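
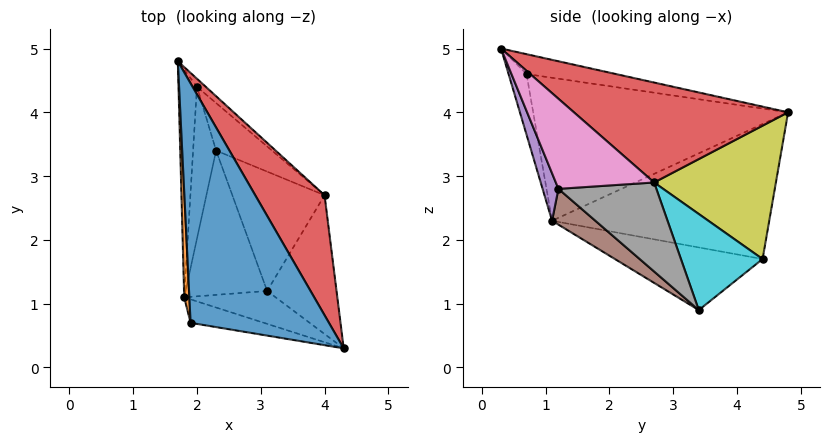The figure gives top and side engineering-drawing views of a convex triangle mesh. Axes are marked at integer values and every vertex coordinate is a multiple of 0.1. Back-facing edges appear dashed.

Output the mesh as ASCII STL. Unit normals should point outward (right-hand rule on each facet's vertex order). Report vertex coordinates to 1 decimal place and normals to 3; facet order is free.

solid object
 facet normal -0.141 0.137 0.981
  outer loop
   vertex 1.9 0.7 4.6
   vertex 4.3 0.3 5.0
   vertex 1.7 4.8 4.0
  endloop
 endfacet
 facet normal -0.998 -0.043 0.036
  outer loop
   vertex 1.9 0.7 4.6
   vertex 1.7 4.8 4.0
   vertex 1.8 1.1 2.3
  endloop
 endfacet
 facet normal -0.136 -0.977 -0.164
  outer loop
   vertex 1.9 0.7 4.6
   vertex 1.8 1.1 2.3
   vertex 4.3 0.3 5.0
  endloop
 endfacet
 facet normal 0.704 0.515 0.488
  outer loop
   vertex 4.0 2.7 2.9
   vertex 1.7 4.8 4.0
   vertex 4.3 0.3 5.0
  endloop
 endfacet
 facet normal 0.249 -0.841 -0.480
  outer loop
   vertex 3.1 1.2 2.8
   vertex 4.3 0.3 5.0
   vertex 1.8 1.1 2.3
  endloop
 endfacet
 facet normal 0.338 -0.542 -0.770
  outer loop
   vertex 3.1 1.2 2.8
   vertex 1.8 1.1 2.3
   vertex 2.3 3.4 0.9
  endloop
 endfacet
 facet normal 0.727 -0.399 -0.559
  outer loop
   vertex 3.1 1.2 2.8
   vertex 4.0 2.7 2.9
   vertex 4.3 0.3 5.0
  endloop
 endfacet
 facet normal 0.652 -0.346 -0.675
  outer loop
   vertex 3.1 1.2 2.8
   vertex 2.3 3.4 0.9
   vertex 4.0 2.7 2.9
  endloop
 endfacet
 facet normal 0.662 0.748 -0.044
  outer loop
   vertex 2.0 4.4 1.7
   vertex 1.7 4.8 4.0
   vertex 4.0 2.7 2.9
  endloop
 endfacet
 facet normal 0.721 0.552 -0.420
  outer loop
   vertex 2.0 4.4 1.7
   vertex 4.0 2.7 2.9
   vertex 2.3 3.4 0.9
  endloop
 endfacet
 facet normal -0.990 0.035 -0.135
  outer loop
   vertex 2.0 4.4 1.7
   vertex 1.8 1.1 2.3
   vertex 1.7 4.8 4.0
  endloop
 endfacet
 facet normal -0.939 -0.006 -0.345
  outer loop
   vertex 2.0 4.4 1.7
   vertex 2.3 3.4 0.9
   vertex 1.8 1.1 2.3
  endloop
 endfacet
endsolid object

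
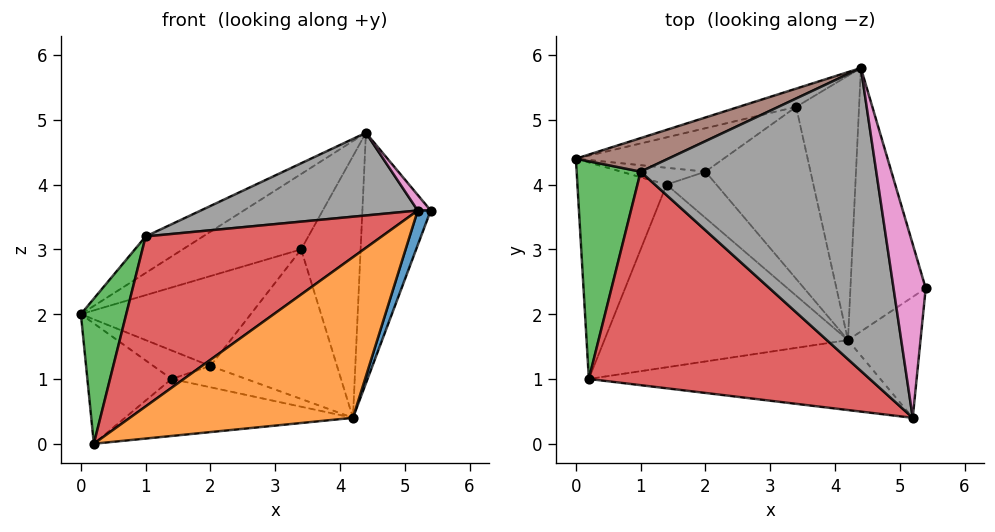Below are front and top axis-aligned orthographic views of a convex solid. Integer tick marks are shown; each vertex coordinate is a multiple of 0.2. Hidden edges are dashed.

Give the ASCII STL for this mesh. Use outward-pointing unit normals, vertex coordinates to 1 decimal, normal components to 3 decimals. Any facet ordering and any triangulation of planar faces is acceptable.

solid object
 facet normal 0.940 -0.094 -0.329
  outer loop
   vertex 4.2 1.6 0.4
   vertex 5.4 2.4 3.6
   vertex 5.2 0.4 3.6
  endloop
 endfacet
 facet normal 0.175 -0.903 -0.393
  outer loop
   vertex 4.2 1.6 0.4
   vertex 5.2 0.4 3.6
   vertex 0.2 1.0 0.0
  endloop
 endfacet
 facet normal -0.743 -0.371 0.557
  outer loop
   vertex 1.0 4.2 3.2
   vertex 0.0 4.4 2.0
   vertex 0.2 1.0 0.0
  endloop
 endfacet
 facet normal -0.538 -0.525 0.660
  outer loop
   vertex 1.0 4.2 3.2
   vertex 0.2 1.0 0.0
   vertex 5.2 0.4 3.6
  endloop
 endfacet
 facet normal 0.827 0.387 -0.407
  outer loop
   vertex 4.4 5.8 4.8
   vertex 5.4 2.4 3.6
   vertex 4.2 1.6 0.4
  endloop
 endfacet
 facet normal -0.554 0.613 0.564
  outer loop
   vertex 4.4 5.8 4.8
   vertex 0.0 4.4 2.0
   vertex 1.0 4.2 3.2
  endloop
 endfacet
 facet normal 0.666 -0.067 0.743
  outer loop
   vertex 4.4 5.8 4.8
   vertex 5.2 0.4 3.6
   vertex 5.4 2.4 3.6
  endloop
 endfacet
 facet normal -0.313 -0.250 0.916
  outer loop
   vertex 4.4 5.8 4.8
   vertex 1.0 4.2 3.2
   vertex 5.2 0.4 3.6
  endloop
 endfacet
 facet normal -0.437 0.437 -0.786
  outer loop
   vertex 1.4 4.0 1.0
   vertex 0.2 1.0 0.0
   vertex 0.0 4.4 2.0
  endloop
 endfacet
 facet normal 0.051 0.298 -0.953
  outer loop
   vertex 1.4 4.0 1.0
   vertex 4.2 1.6 0.4
   vertex 0.2 1.0 0.0
  endloop
 endfacet
 facet normal 0.651 0.534 -0.540
  outer loop
   vertex 3.4 5.2 3.0
   vertex 4.4 5.8 4.8
   vertex 4.2 1.6 0.4
  endloop
 endfacet
 facet normal -0.157 0.960 -0.232
  outer loop
   vertex 3.4 5.2 3.0
   vertex 0.0 4.4 2.0
   vertex 4.4 5.8 4.8
  endloop
 endfacet
 facet normal 0.161 0.412 -0.897
  outer loop
   vertex 2.0 4.2 1.2
   vertex 4.2 1.6 0.4
   vertex 1.4 4.0 1.0
  endloop
 endfacet
 facet normal 0.448 0.587 -0.674
  outer loop
   vertex 2.0 4.2 1.2
   vertex 3.4 5.2 3.0
   vertex 4.2 1.6 0.4
  endloop
 endfacet
 facet normal -0.117 0.855 -0.505
  outer loop
   vertex 2.0 4.2 1.2
   vertex 1.4 4.0 1.0
   vertex 0.0 4.4 2.0
  endloop
 endfacet
 facet normal -0.084 0.897 -0.433
  outer loop
   vertex 2.0 4.2 1.2
   vertex 0.0 4.4 2.0
   vertex 3.4 5.2 3.0
  endloop
 endfacet
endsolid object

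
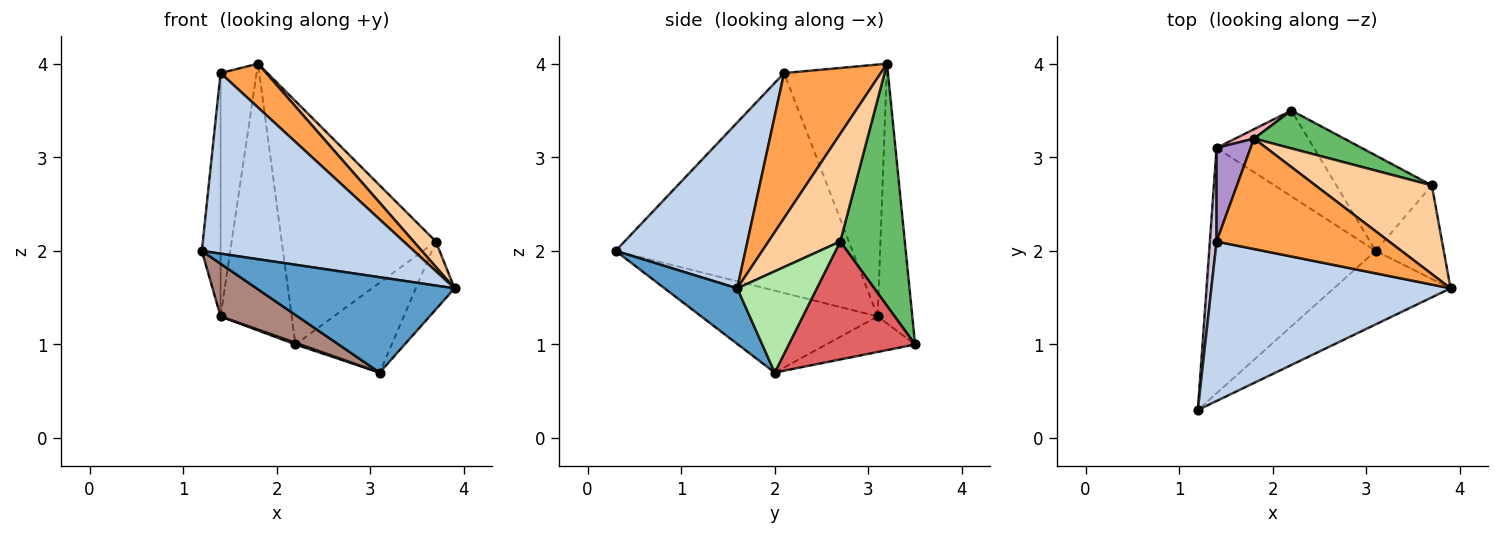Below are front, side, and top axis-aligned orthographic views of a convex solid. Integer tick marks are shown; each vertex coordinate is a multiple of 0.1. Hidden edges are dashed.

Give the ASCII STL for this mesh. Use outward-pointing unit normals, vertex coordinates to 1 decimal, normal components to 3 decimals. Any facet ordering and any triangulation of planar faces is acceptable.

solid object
 facet normal 0.279 -0.760 -0.586
  outer loop
   vertex 3.1 2.0 0.7
   vertex 3.9 1.6 1.6
   vertex 1.2 0.3 2.0
  endloop
 endfacet
 facet normal 0.417 -0.681 0.602
  outer loop
   vertex 1.4 2.1 3.9
   vertex 1.2 0.3 2.0
   vertex 3.9 1.6 1.6
  endloop
 endfacet
 facet normal 0.616 -0.290 0.732
  outer loop
   vertex 1.4 2.1 3.9
   vertex 3.9 1.6 1.6
   vertex 1.8 3.2 4.0
  endloop
 endfacet
 facet normal 0.664 -0.206 0.719
  outer loop
   vertex 3.7 2.7 2.1
   vertex 1.8 3.2 4.0
   vertex 3.9 1.6 1.6
  endloop
 endfacet
 facet normal 0.383 0.913 0.142
  outer loop
   vertex 3.7 2.7 2.1
   vertex 2.2 3.5 1.0
   vertex 1.8 3.2 4.0
  endloop
 endfacet
 facet normal 0.769 0.375 -0.517
  outer loop
   vertex 3.7 2.7 2.1
   vertex 3.9 1.6 1.6
   vertex 3.1 2.0 0.7
  endloop
 endfacet
 facet normal 0.669 0.510 -0.541
  outer loop
   vertex 3.7 2.7 2.1
   vertex 3.1 2.0 0.7
   vertex 2.2 3.5 1.0
  endloop
 endfacet
 facet normal -0.438 0.899 0.032
  outer loop
   vertex 1.4 3.1 1.3
   vertex 1.8 3.2 4.0
   vertex 2.2 3.5 1.0
  endloop
 endfacet
 facet normal -0.936 0.329 0.126
  outer loop
   vertex 1.4 3.1 1.3
   vertex 1.4 2.1 3.9
   vertex 1.8 3.2 4.0
  endloop
 endfacet
 facet normal -0.996 0.079 0.030
  outer loop
   vertex 1.4 3.1 1.3
   vertex 1.2 0.3 2.0
   vertex 1.4 2.1 3.9
  endloop
 endfacet
 facet normal -0.433 -0.189 -0.881
  outer loop
   vertex 1.4 3.1 1.3
   vertex 3.1 2.0 0.7
   vertex 1.2 0.3 2.0
  endloop
 endfacet
 facet normal -0.343 -0.018 -0.939
  outer loop
   vertex 1.4 3.1 1.3
   vertex 2.2 3.5 1.0
   vertex 3.1 2.0 0.7
  endloop
 endfacet
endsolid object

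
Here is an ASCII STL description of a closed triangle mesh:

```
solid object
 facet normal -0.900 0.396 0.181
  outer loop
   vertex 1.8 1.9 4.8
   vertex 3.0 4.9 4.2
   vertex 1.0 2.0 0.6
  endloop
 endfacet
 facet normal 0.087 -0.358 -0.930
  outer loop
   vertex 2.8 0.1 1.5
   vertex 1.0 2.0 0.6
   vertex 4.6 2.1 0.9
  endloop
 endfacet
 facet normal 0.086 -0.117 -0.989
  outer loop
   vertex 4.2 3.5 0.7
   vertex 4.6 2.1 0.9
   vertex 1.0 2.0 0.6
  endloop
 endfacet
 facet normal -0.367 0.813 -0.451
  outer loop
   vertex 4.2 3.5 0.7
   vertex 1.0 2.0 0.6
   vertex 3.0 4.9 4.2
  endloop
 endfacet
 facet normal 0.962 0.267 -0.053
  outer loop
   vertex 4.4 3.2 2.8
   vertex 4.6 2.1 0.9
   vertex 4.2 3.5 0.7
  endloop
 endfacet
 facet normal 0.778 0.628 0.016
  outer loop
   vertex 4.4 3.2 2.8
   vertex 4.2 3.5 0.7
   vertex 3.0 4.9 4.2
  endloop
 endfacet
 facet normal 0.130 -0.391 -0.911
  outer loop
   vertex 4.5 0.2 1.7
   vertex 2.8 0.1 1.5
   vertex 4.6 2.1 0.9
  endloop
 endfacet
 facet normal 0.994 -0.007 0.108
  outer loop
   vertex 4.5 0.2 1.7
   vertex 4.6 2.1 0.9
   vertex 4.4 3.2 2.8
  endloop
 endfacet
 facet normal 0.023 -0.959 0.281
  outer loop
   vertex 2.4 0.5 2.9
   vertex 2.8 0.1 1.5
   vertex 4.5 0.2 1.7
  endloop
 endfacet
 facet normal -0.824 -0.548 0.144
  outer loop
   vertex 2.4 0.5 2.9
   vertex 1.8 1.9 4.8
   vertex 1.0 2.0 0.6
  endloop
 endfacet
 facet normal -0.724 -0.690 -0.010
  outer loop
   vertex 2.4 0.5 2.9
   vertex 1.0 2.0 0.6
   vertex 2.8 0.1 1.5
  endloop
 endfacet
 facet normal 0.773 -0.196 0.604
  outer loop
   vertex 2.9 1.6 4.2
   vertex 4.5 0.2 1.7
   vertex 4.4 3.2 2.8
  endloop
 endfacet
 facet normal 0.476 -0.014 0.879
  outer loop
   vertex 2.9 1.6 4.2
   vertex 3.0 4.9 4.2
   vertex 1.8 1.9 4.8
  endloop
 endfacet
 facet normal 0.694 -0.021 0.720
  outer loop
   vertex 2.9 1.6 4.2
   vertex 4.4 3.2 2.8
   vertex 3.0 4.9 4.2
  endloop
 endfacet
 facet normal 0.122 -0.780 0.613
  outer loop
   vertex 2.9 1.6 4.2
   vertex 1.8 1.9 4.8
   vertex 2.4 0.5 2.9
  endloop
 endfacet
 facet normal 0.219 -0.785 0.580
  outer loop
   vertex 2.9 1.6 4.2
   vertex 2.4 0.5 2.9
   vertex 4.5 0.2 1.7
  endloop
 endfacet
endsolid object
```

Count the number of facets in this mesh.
16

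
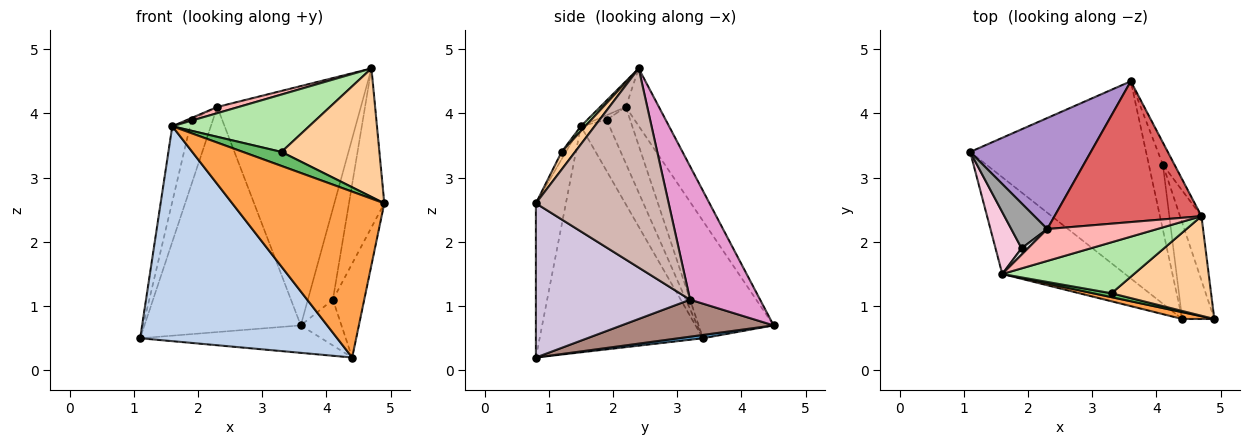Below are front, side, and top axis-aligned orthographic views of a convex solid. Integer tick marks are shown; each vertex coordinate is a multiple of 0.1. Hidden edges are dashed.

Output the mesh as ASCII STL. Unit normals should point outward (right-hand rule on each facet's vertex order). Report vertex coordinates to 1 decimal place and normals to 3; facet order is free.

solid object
 facet normal 0.019 0.138 -0.990
  outer loop
   vertex 4.4 0.8 0.2
   vertex 1.1 3.4 0.5
   vertex 3.6 4.5 0.7
  endloop
 endfacet
 facet normal -0.603 -0.727 -0.327
  outer loop
   vertex 4.4 0.8 0.2
   vertex 1.6 1.5 3.8
   vertex 1.1 3.4 0.5
  endloop
 endfacet
 facet normal -0.193 -0.980 0.040
  outer loop
   vertex 4.4 0.8 0.2
   vertex 4.9 0.8 2.6
   vertex 1.6 1.5 3.8
  endloop
 endfacet
 facet normal 0.108 -0.786 0.609
  outer loop
   vertex 3.3 1.2 3.4
   vertex 4.9 0.8 2.6
   vertex 4.7 2.4 4.7
  endloop
 endfacet
 facet normal -0.106 -0.958 0.266
  outer loop
   vertex 3.3 1.2 3.4
   vertex 1.6 1.5 3.8
   vertex 4.9 0.8 2.6
  endloop
 endfacet
 facet normal 0.024 -0.747 0.664
  outer loop
   vertex 3.3 1.2 3.4
   vertex 4.7 2.4 4.7
   vertex 1.6 1.5 3.8
  endloop
 endfacet
 facet normal -0.195 0.845 0.497
  outer loop
   vertex 2.3 2.2 4.1
   vertex 4.7 2.4 4.7
   vertex 3.6 4.5 0.7
  endloop
 endfacet
 facet normal -0.224 -0.186 0.957
  outer loop
   vertex 2.3 2.2 4.1
   vertex 1.6 1.5 3.8
   vertex 4.7 2.4 4.7
  endloop
 endfacet
 facet normal -0.395 0.824 0.406
  outer loop
   vertex 2.3 2.2 4.1
   vertex 3.6 4.5 0.7
   vertex 1.1 3.4 0.5
  endloop
 endfacet
 facet normal 0.960 0.195 -0.200
  outer loop
   vertex 4.1 3.2 1.1
   vertex 4.9 0.8 2.6
   vertex 4.4 0.8 0.2
  endloop
 endfacet
 facet normal 0.907 0.243 -0.345
  outer loop
   vertex 4.1 3.2 1.1
   vertex 4.4 0.8 0.2
   vertex 3.6 4.5 0.7
  endloop
 endfacet
 facet normal 0.961 0.256 -0.103
  outer loop
   vertex 4.1 3.2 1.1
   vertex 4.7 2.4 4.7
   vertex 4.9 0.8 2.6
  endloop
 endfacet
 facet normal 0.938 0.336 -0.082
  outer loop
   vertex 4.1 3.2 1.1
   vertex 3.6 4.5 0.7
   vertex 4.7 2.4 4.7
  endloop
 endfacet
 facet normal -0.779 0.485 0.397
  outer loop
   vertex 1.9 1.9 3.9
   vertex 1.1 3.4 0.5
   vertex 1.6 1.5 3.8
  endloop
 endfacet
 facet normal -0.669 0.609 0.426
  outer loop
   vertex 1.9 1.9 3.9
   vertex 2.3 2.2 4.1
   vertex 1.1 3.4 0.5
  endloop
 endfacet
 facet normal -0.566 0.226 0.793
  outer loop
   vertex 1.9 1.9 3.9
   vertex 1.6 1.5 3.8
   vertex 2.3 2.2 4.1
  endloop
 endfacet
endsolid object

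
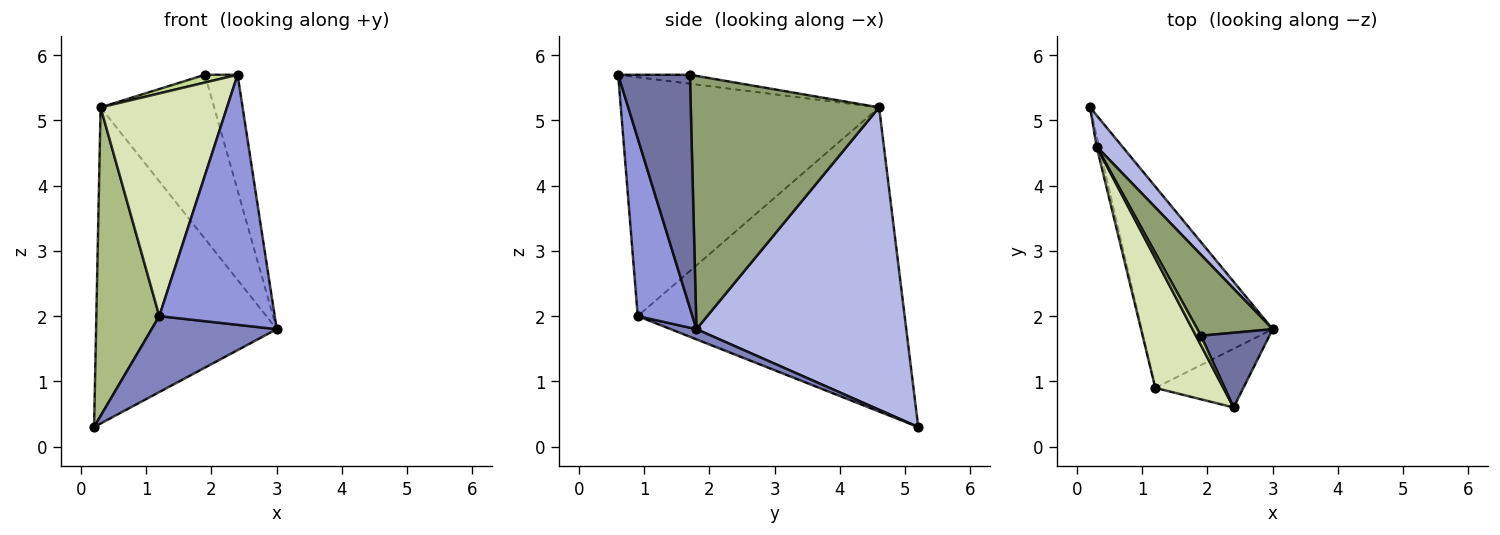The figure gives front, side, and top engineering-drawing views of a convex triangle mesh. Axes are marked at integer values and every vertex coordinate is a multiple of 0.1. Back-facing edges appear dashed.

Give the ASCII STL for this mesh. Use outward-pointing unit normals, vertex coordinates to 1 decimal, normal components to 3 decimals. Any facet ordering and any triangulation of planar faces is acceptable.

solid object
 facet normal 0.879 0.400 0.258
  outer loop
   vertex 1.9 1.7 5.7
   vertex 2.4 0.6 5.7
   vertex 3.0 1.8 1.8
  endloop
 endfacet
 facet normal 0.072 -0.352 -0.933
  outer loop
   vertex 1.2 0.9 2.0
   vertex 0.2 5.2 0.3
   vertex 3.0 1.8 1.8
  endloop
 endfacet
 facet normal 0.419 -0.884 -0.208
  outer loop
   vertex 1.2 0.9 2.0
   vertex 3.0 1.8 1.8
   vertex 2.4 0.6 5.7
  endloop
 endfacet
 facet normal 0.756 0.651 0.064
  outer loop
   vertex 0.3 4.6 5.2
   vertex 3.0 1.8 1.8
   vertex 0.2 5.2 0.3
  endloop
 endfacet
 facet normal 0.830 0.500 0.247
  outer loop
   vertex 0.3 4.6 5.2
   vertex 1.9 1.7 5.7
   vertex 3.0 1.8 1.8
  endloop
 endfacet
 facet normal -0.973 -0.230 -0.008
  outer loop
   vertex 0.3 4.6 5.2
   vertex 0.2 5.2 0.3
   vertex 1.2 0.9 2.0
  endloop
 endfacet
 facet normal -0.810 -0.368 0.457
  outer loop
   vertex 0.3 4.6 5.2
   vertex 2.4 0.6 5.7
   vertex 1.9 1.7 5.7
  endloop
 endfacet
 facet normal -0.870 -0.426 0.248
  outer loop
   vertex 0.3 4.6 5.2
   vertex 1.2 0.9 2.0
   vertex 2.4 0.6 5.7
  endloop
 endfacet
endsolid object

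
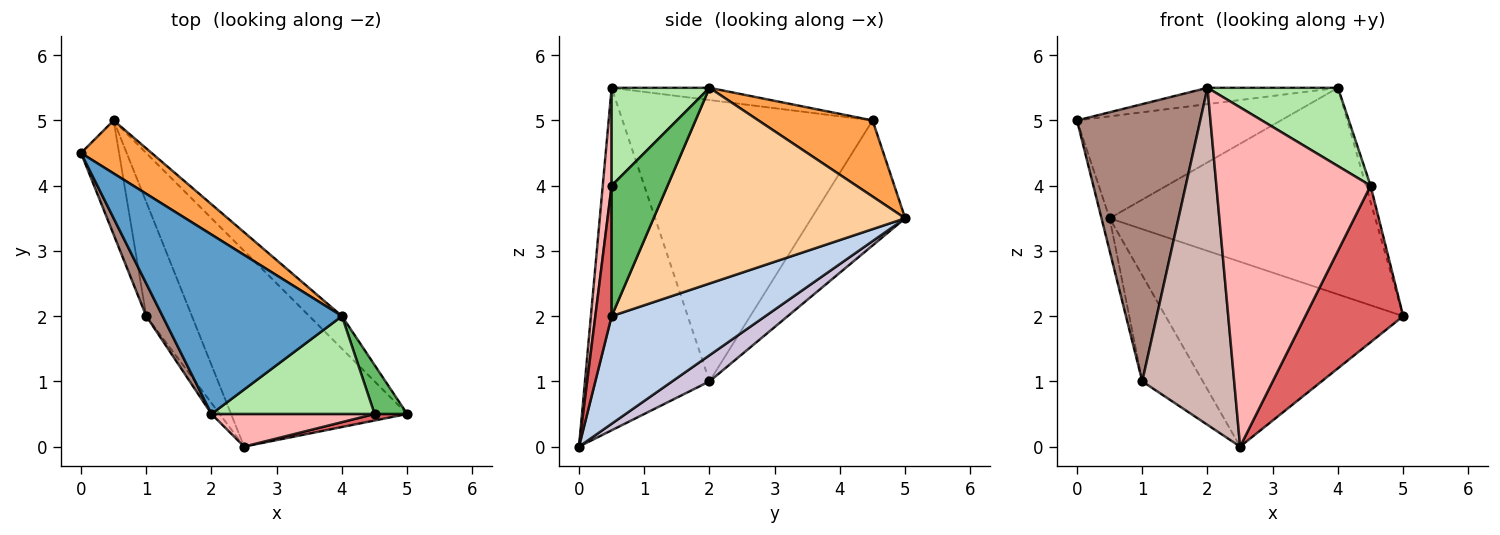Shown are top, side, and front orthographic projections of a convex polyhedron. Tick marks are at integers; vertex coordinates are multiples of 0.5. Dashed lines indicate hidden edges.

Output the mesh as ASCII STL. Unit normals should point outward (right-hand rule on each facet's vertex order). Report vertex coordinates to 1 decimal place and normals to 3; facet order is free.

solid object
 facet normal -0.068 0.090 0.994
  outer loop
   vertex 4.0 2.0 5.5
   vertex 0.0 4.5 5.0
   vertex 2.0 0.5 5.5
  endloop
 endfacet
 facet normal 0.406 0.627 -0.664
  outer loop
   vertex 0.5 5.0 3.5
   vertex 5.0 0.5 2.0
   vertex 2.5 0.0 0.0
  endloop
 endfacet
 facet normal 0.445 0.795 0.413
  outer loop
   vertex 0.5 5.0 3.5
   vertex 0.0 4.5 5.0
   vertex 4.0 2.0 5.5
  endloop
 endfacet
 facet normal 0.683 0.721 -0.114
  outer loop
   vertex 0.5 5.0 3.5
   vertex 4.0 2.0 5.5
   vertex 5.0 0.5 2.0
  endloop
 endfacet
 facet normal 0.967 0.081 0.242
  outer loop
   vertex 4.5 0.5 4.0
   vertex 5.0 0.5 2.0
   vertex 4.0 2.0 5.5
  endloop
 endfacet
 facet normal 0.424 -0.566 0.707
  outer loop
   vertex 4.5 0.5 4.0
   vertex 4.0 2.0 5.5
   vertex 2.0 0.5 5.5
  endloop
 endfacet
 facet normal 0.164 -0.986 0.041
  outer loop
   vertex 4.5 0.5 4.0
   vertex 2.5 0.0 0.0
   vertex 5.0 0.5 2.0
  endloop
 endfacet
 facet normal 0.057 -0.994 0.096
  outer loop
   vertex 4.5 0.5 4.0
   vertex 2.0 0.5 5.5
   vertex 2.5 0.0 0.0
  endloop
 endfacet
 facet normal -0.953 0.083 -0.290
  outer loop
   vertex 1.0 2.0 1.0
   vertex 0.0 4.5 5.0
   vertex 0.5 5.0 3.5
  endloop
 endfacet
 facet normal 0.386 0.628 -0.676
  outer loop
   vertex 1.0 2.0 1.0
   vertex 0.5 5.0 3.5
   vertex 2.5 0.0 0.0
  endloop
 endfacet
 facet normal -0.896 -0.441 0.052
  outer loop
   vertex 1.0 2.0 1.0
   vertex 2.0 0.5 5.5
   vertex 0.0 4.5 5.0
  endloop
 endfacet
 facet normal -0.804 -0.594 -0.019
  outer loop
   vertex 1.0 2.0 1.0
   vertex 2.5 0.0 0.0
   vertex 2.0 0.5 5.5
  endloop
 endfacet
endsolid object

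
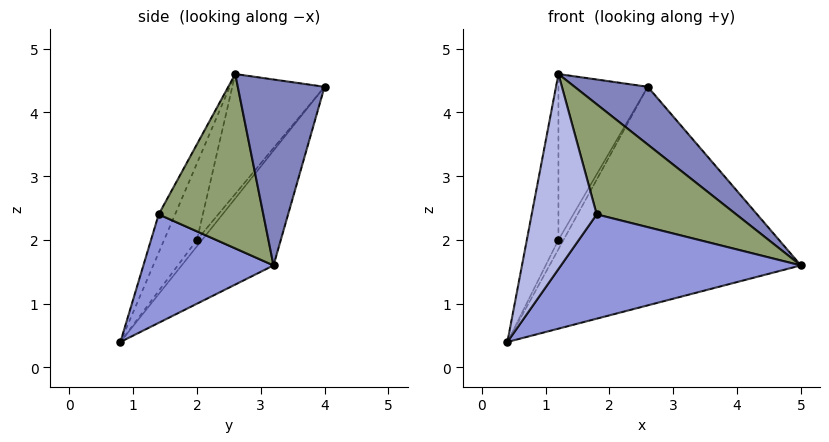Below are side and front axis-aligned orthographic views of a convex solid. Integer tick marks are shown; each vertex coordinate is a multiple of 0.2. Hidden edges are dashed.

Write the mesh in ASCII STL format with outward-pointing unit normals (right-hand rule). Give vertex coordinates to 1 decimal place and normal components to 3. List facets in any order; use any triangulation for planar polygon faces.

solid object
 facet normal -0.299 0.819 -0.490
  outer loop
   vertex 2.6 4.0 4.4
   vertex 5.0 3.2 1.6
   vertex 0.4 0.8 0.4
  endloop
 endfacet
 facet normal 0.586 -0.494 0.643
  outer loop
   vertex 1.2 2.6 4.6
   vertex 5.0 3.2 1.6
   vertex 2.6 4.0 4.4
  endloop
 endfacet
 facet normal 0.476 -0.877 -0.070
  outer loop
   vertex 1.8 1.4 2.4
   vertex 0.4 0.8 0.4
   vertex 5.0 3.2 1.6
  endloop
 endfacet
 facet normal -0.222 -0.880 0.420
  outer loop
   vertex 1.8 1.4 2.4
   vertex 1.2 2.6 4.6
   vertex 0.4 0.8 0.4
  endloop
 endfacet
 facet normal 0.514 -0.686 0.514
  outer loop
   vertex 1.8 1.4 2.4
   vertex 5.0 3.2 1.6
   vertex 1.2 2.6 4.6
  endloop
 endfacet
 facet normal -0.696 0.696 -0.174
  outer loop
   vertex 1.2 2.0 2.0
   vertex 2.6 4.0 4.4
   vertex 0.4 0.8 0.4
  endloop
 endfacet
 facet normal -0.711 0.685 -0.158
  outer loop
   vertex 1.2 2.0 2.0
   vertex 0.4 0.8 0.4
   vertex 1.2 2.6 4.6
  endloop
 endfacet
 facet normal -0.709 0.687 -0.158
  outer loop
   vertex 1.2 2.0 2.0
   vertex 1.2 2.6 4.6
   vertex 2.6 4.0 4.4
  endloop
 endfacet
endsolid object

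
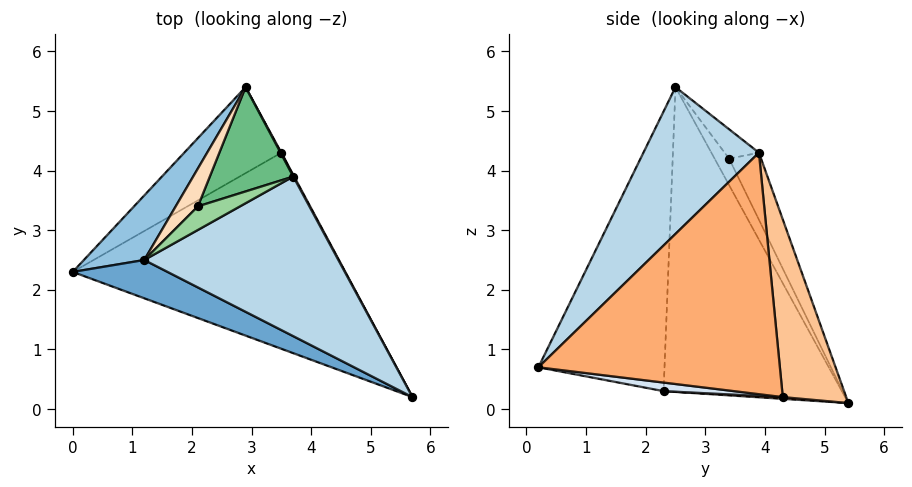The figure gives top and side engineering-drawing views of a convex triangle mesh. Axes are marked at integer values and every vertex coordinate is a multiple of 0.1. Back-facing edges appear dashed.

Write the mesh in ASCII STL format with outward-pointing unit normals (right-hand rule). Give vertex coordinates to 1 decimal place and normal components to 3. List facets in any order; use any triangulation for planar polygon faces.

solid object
 facet normal -0.351 -0.929 0.119
  outer loop
   vertex 1.2 2.5 5.4
   vertex 0.0 2.3 0.3
   vertex 5.7 0.2 0.7
  endloop
 endfacet
 facet normal -0.718 0.681 0.142
  outer loop
   vertex 1.2 2.5 5.4
   vertex 2.9 5.4 0.1
   vertex 0.0 2.3 0.3
  endloop
 endfacet
 facet normal 0.550 -0.410 0.727
  outer loop
   vertex 3.7 3.9 4.3
   vertex 1.2 2.5 5.4
   vertex 5.7 0.2 0.7
  endloop
 endfacet
 facet normal 0.031 -0.104 -0.994
  outer loop
   vertex 3.5 4.3 0.2
   vertex 5.7 0.2 0.7
   vertex 0.0 2.3 0.3
  endloop
 endfacet
 facet normal 0.018 -0.081 -0.997
  outer loop
   vertex 3.5 4.3 0.2
   vertex 0.0 2.3 0.3
   vertex 2.9 5.4 0.1
  endloop
 endfacet
 facet normal 0.881 0.473 0.003
  outer loop
   vertex 3.5 4.3 0.2
   vertex 3.7 3.9 4.3
   vertex 5.7 0.2 0.7
  endloop
 endfacet
 facet normal 0.878 0.479 0.004
  outer loop
   vertex 3.5 4.3 0.2
   vertex 2.9 5.4 0.1
   vertex 3.7 3.9 4.3
  endloop
 endfacet
 facet normal -0.402 0.851 0.337
  outer loop
   vertex 2.1 3.4 4.2
   vertex 2.9 5.4 0.1
   vertex 1.2 2.5 5.4
  endloop
 endfacet
 facet normal -0.298 0.880 0.371
  outer loop
   vertex 2.1 3.4 4.2
   vertex 3.7 3.9 4.3
   vertex 2.9 5.4 0.1
  endloop
 endfacet
 facet normal -0.294 0.857 0.422
  outer loop
   vertex 2.1 3.4 4.2
   vertex 1.2 2.5 5.4
   vertex 3.7 3.9 4.3
  endloop
 endfacet
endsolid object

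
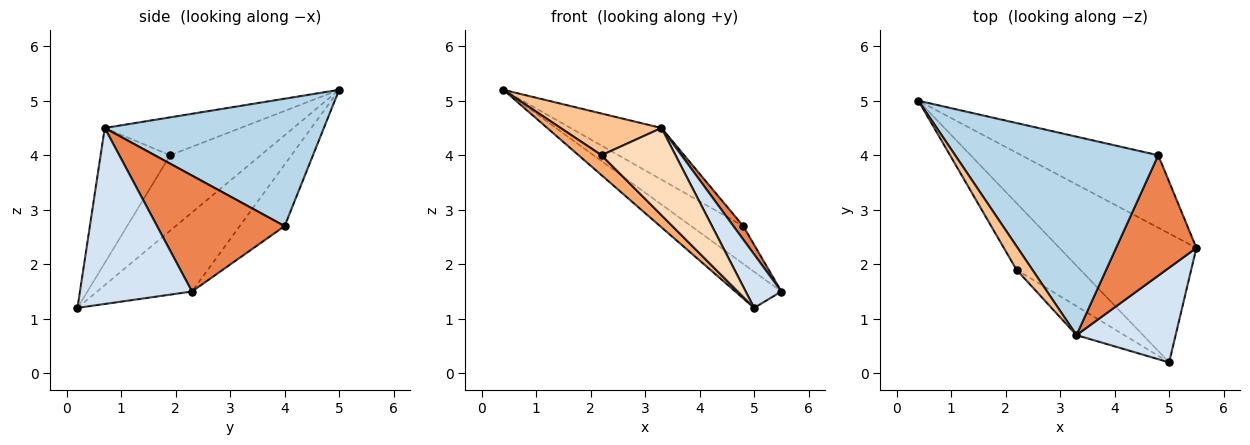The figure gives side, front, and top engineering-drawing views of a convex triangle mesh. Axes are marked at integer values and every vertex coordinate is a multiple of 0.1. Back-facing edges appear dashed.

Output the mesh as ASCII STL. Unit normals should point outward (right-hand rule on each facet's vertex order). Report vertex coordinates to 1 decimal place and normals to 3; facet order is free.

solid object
 facet normal -0.486 0.236 -0.842
  outer loop
   vertex 5.0 0.2 1.2
   vertex 0.4 5.0 5.2
   vertex 5.5 2.3 1.5
  endloop
 endfacet
 facet normal -0.371 0.429 -0.824
  outer loop
   vertex 4.8 4.0 2.7
   vertex 5.5 2.3 1.5
   vertex 0.4 5.0 5.2
  endloop
 endfacet
 facet normal 0.519 0.215 0.827
  outer loop
   vertex 3.3 0.7 4.5
   vertex 4.8 4.0 2.7
   vertex 0.4 5.0 5.2
  endloop
 endfacet
 facet normal 0.839 -0.267 0.473
  outer loop
   vertex 3.3 0.7 4.5
   vertex 5.0 0.2 1.2
   vertex 5.5 2.3 1.5
  endloop
 endfacet
 facet normal 0.821 -0.063 0.568
  outer loop
   vertex 3.3 0.7 4.5
   vertex 5.5 2.3 1.5
   vertex 4.8 4.0 2.7
  endloop
 endfacet
 facet normal -0.749 -0.190 -0.634
  outer loop
   vertex 2.2 1.9 4.0
   vertex 0.4 5.0 5.2
   vertex 5.0 0.2 1.2
  endloop
 endfacet
 facet normal -0.761 -0.565 0.318
  outer loop
   vertex 2.2 1.9 4.0
   vertex 3.3 0.7 4.5
   vertex 0.4 5.0 5.2
  endloop
 endfacet
 facet normal -0.666 -0.708 -0.236
  outer loop
   vertex 2.2 1.9 4.0
   vertex 5.0 0.2 1.2
   vertex 3.3 0.7 4.5
  endloop
 endfacet
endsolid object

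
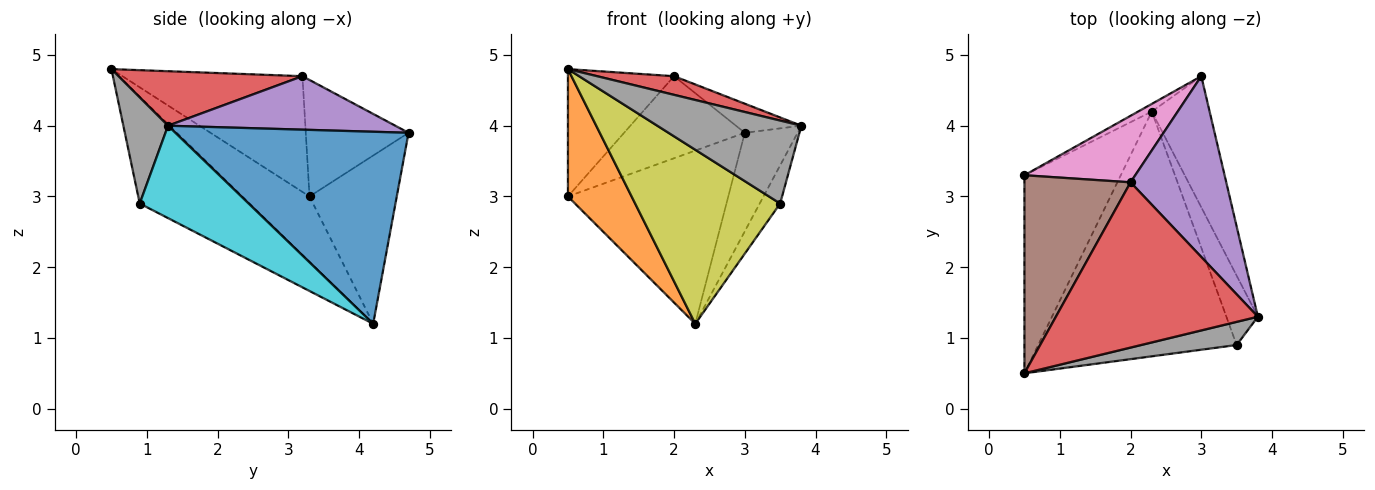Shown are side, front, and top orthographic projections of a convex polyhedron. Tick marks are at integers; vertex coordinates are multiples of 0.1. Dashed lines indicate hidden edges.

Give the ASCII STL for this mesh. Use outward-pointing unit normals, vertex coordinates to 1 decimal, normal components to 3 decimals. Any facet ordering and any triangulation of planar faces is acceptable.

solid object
 facet normal 0.936 0.212 -0.282
  outer loop
   vertex 2.3 4.2 1.2
   vertex 3.0 4.7 3.9
   vertex 3.8 1.3 4.0
  endloop
 endfacet
 facet normal -0.496 -0.470 -0.731
  outer loop
   vertex 0.5 3.3 3.0
   vertex 2.3 4.2 1.2
   vertex 0.5 0.5 4.8
  endloop
 endfacet
 facet normal -0.478 0.878 -0.039
  outer loop
   vertex 0.5 3.3 3.0
   vertex 3.0 4.7 3.9
   vertex 2.3 4.2 1.2
  endloop
 endfacet
 facet normal 0.259 -0.108 0.960
  outer loop
   vertex 2.0 3.2 4.7
   vertex 0.5 0.5 4.8
   vertex 3.8 1.3 4.0
  endloop
 endfacet
 facet normal 0.483 0.139 0.865
  outer loop
   vertex 2.0 3.2 4.7
   vertex 3.8 1.3 4.0
   vertex 3.0 4.7 3.9
  endloop
 endfacet
 facet normal -0.676 0.398 0.620
  outer loop
   vertex 2.0 3.2 4.7
   vertex 0.5 3.3 3.0
   vertex 0.5 0.5 4.8
  endloop
 endfacet
 facet normal -0.552 0.648 0.525
  outer loop
   vertex 2.0 3.2 4.7
   vertex 3.0 4.7 3.9
   vertex 0.5 3.3 3.0
  endloop
 endfacet
 facet normal 0.286 -0.923 0.258
  outer loop
   vertex 3.5 0.9 2.9
   vertex 3.8 1.3 4.0
   vertex 0.5 0.5 4.8
  endloop
 endfacet
 facet normal -0.402 -0.531 -0.746
  outer loop
   vertex 3.5 0.9 2.9
   vertex 0.5 0.5 4.8
   vertex 2.3 4.2 1.2
  endloop
 endfacet
 facet normal 0.932 0.175 -0.318
  outer loop
   vertex 3.5 0.9 2.9
   vertex 2.3 4.2 1.2
   vertex 3.8 1.3 4.0
  endloop
 endfacet
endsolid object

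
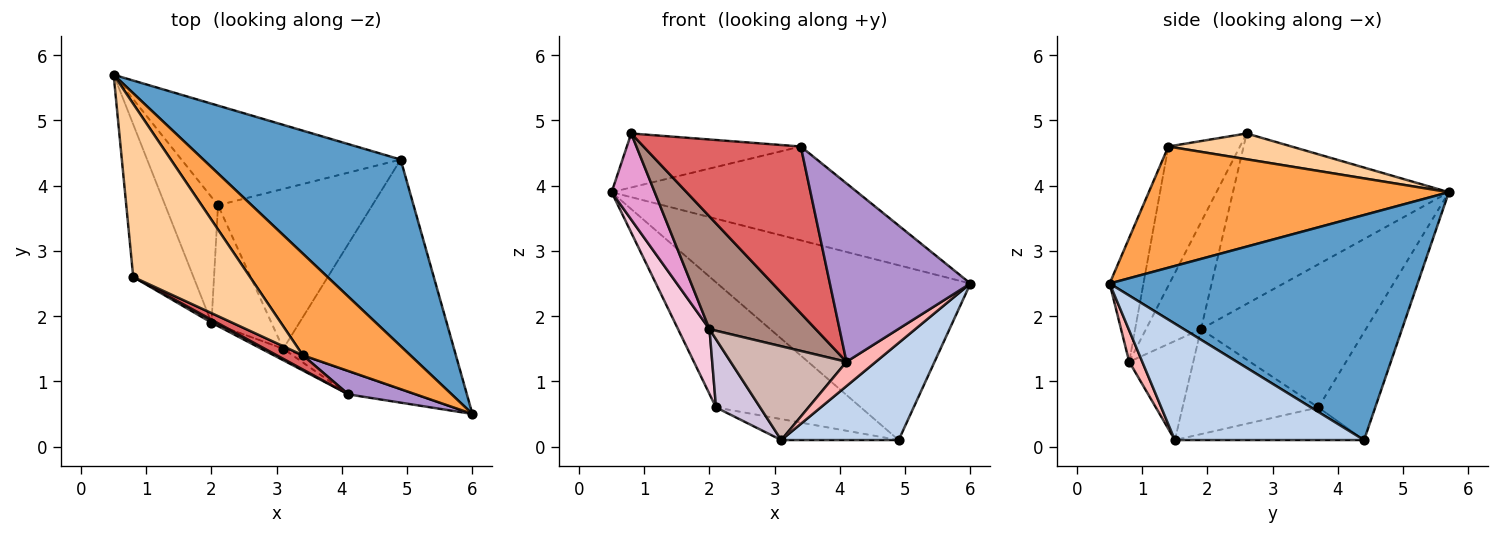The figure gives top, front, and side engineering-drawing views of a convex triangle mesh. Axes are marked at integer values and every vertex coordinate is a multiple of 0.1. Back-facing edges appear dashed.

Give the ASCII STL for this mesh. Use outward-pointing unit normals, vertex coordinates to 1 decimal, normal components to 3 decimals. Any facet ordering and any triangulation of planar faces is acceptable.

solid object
 facet normal 0.640 0.526 0.561
  outer loop
   vertex 4.9 4.4 0.1
   vertex 0.5 5.7 3.9
   vertex 6.0 0.5 2.5
  endloop
 endfacet
 facet normal 0.532 -0.330 -0.780
  outer loop
   vertex 3.1 1.5 0.1
   vertex 4.9 4.4 0.1
   vertex 6.0 0.5 2.5
  endloop
 endfacet
 facet normal 0.638 0.522 0.566
  outer loop
   vertex 3.4 1.4 4.6
   vertex 6.0 0.5 2.5
   vertex 0.5 5.7 3.9
  endloop
 endfacet
 facet normal 0.206 0.291 0.934
  outer loop
   vertex 3.4 1.4 4.6
   vertex 0.5 5.7 3.9
   vertex 0.8 2.6 4.8
  endloop
 endfacet
 facet normal -0.293 0.748 -0.595
  outer loop
   vertex 2.1 3.7 0.6
   vertex 0.5 5.7 3.9
   vertex 4.9 4.4 0.1
  endloop
 endfacet
 facet normal -0.205 0.127 -0.970
  outer loop
   vertex 2.1 3.7 0.6
   vertex 4.9 4.4 0.1
   vertex 3.1 1.5 0.1
  endloop
 endfacet
 facet normal -0.413 -0.907 0.077
  outer loop
   vertex 4.1 0.8 1.3
   vertex 3.4 1.4 4.6
   vertex 0.8 2.6 4.8
  endloop
 endfacet
 facet normal 0.306 -0.689 -0.657
  outer loop
   vertex 4.1 0.8 1.3
   vertex 3.1 1.5 0.1
   vertex 6.0 0.5 2.5
  endloop
 endfacet
 facet normal -0.232 -0.965 0.126
  outer loop
   vertex 4.1 0.8 1.3
   vertex 6.0 0.5 2.5
   vertex 3.4 1.4 4.6
  endloop
 endfacet
 facet normal -0.836 -0.272 -0.477
  outer loop
   vertex 2.0 1.9 1.8
   vertex 2.1 3.7 0.6
   vertex 3.1 1.5 0.1
  endloop
 endfacet
 facet normal -0.460 -0.888 0.023
  outer loop
   vertex 2.0 1.9 1.8
   vertex 4.1 0.8 1.3
   vertex 0.8 2.6 4.8
  endloop
 endfacet
 facet normal -0.481 -0.870 -0.107
  outer loop
   vertex 2.0 1.9 1.8
   vertex 3.1 1.5 0.1
   vertex 4.1 0.8 1.3
  endloop
 endfacet
 facet normal -0.927 -0.185 -0.328
  outer loop
   vertex 2.0 1.9 1.8
   vertex 0.8 2.6 4.8
   vertex 0.5 5.7 3.9
  endloop
 endfacet
 facet normal -0.923 -0.176 -0.341
  outer loop
   vertex 2.0 1.9 1.8
   vertex 0.5 5.7 3.9
   vertex 2.1 3.7 0.6
  endloop
 endfacet
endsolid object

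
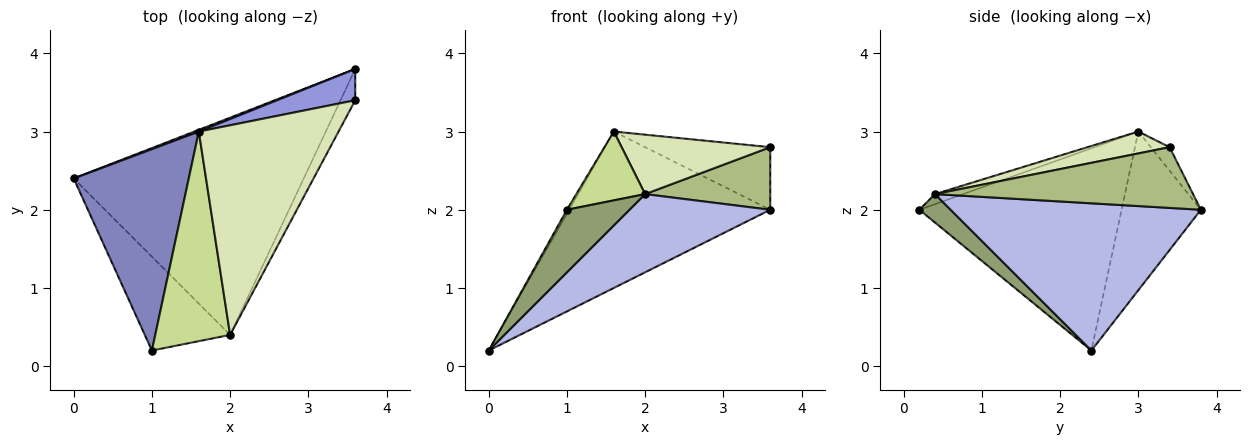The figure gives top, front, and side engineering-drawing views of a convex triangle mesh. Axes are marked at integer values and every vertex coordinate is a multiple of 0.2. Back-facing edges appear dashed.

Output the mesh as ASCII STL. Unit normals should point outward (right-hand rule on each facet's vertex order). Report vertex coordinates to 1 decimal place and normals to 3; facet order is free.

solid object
 facet normal -0.367 0.930 0.010
  outer loop
   vertex 1.6 3.0 3.0
   vertex 3.6 3.8 2.0
   vertex 0.0 2.4 0.2
  endloop
 endfacet
 facet normal -0.869 0.010 0.495
  outer loop
   vertex 1.6 3.0 3.0
   vertex 0.0 2.4 0.2
   vertex 1.0 0.2 2.0
  endloop
 endfacet
 facet normal -0.133 0.886 0.443
  outer loop
   vertex 3.6 3.4 2.8
   vertex 3.6 3.8 2.0
   vertex 1.6 3.0 3.0
  endloop
 endfacet
 facet normal 0.516 -0.290 -0.806
  outer loop
   vertex 2.0 0.4 2.2
   vertex 0.0 2.4 0.2
   vertex 3.6 3.8 2.0
  endloop
 endfacet
 facet normal 0.267 -0.535 -0.802
  outer loop
   vertex 2.0 0.4 2.2
   vertex 1.0 0.2 2.0
   vertex 0.0 2.4 0.2
  endloop
 endfacet
 facet normal 0.879 -0.426 -0.213
  outer loop
   vertex 2.0 0.4 2.2
   vertex 3.6 3.8 2.0
   vertex 3.6 3.4 2.8
  endloop
 endfacet
 facet normal -0.127 -0.309 0.942
  outer loop
   vertex 2.0 0.4 2.2
   vertex 1.6 3.0 3.0
   vertex 1.0 0.2 2.0
  endloop
 endfacet
 facet normal 0.149 -0.270 0.951
  outer loop
   vertex 2.0 0.4 2.2
   vertex 3.6 3.4 2.8
   vertex 1.6 3.0 3.0
  endloop
 endfacet
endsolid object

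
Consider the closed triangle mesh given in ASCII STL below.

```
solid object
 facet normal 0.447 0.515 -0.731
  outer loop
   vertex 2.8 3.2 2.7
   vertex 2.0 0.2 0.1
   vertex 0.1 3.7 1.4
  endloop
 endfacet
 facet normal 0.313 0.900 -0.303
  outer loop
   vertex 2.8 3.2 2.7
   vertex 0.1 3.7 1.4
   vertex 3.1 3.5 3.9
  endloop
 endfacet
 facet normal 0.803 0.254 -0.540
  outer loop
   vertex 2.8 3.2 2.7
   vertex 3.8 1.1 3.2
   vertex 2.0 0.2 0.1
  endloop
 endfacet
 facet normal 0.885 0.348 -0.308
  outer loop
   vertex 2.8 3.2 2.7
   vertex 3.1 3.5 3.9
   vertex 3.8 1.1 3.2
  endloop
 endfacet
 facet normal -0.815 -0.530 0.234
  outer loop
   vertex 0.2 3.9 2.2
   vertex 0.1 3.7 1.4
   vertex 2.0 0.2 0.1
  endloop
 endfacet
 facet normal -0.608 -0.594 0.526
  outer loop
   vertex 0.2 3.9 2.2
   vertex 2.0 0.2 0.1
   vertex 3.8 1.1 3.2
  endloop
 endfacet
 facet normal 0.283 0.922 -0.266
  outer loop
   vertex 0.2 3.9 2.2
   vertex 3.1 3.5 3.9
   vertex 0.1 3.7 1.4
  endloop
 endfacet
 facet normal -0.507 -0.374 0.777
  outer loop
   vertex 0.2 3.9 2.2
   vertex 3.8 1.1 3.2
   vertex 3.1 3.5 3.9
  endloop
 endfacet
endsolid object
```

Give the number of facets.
8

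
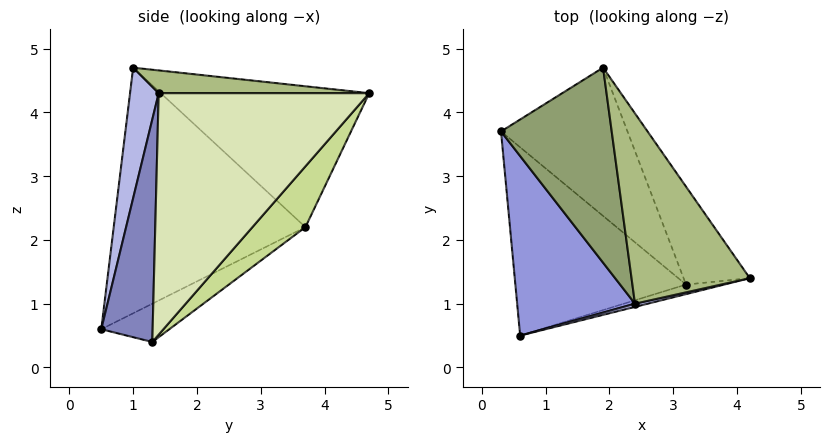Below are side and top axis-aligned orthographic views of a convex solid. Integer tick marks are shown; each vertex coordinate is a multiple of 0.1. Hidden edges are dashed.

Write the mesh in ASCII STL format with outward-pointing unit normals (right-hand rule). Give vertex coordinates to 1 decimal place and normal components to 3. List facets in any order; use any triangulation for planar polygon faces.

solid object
 facet normal -0.198 0.423 -0.884
  outer loop
   vertex 3.2 1.3 0.4
   vertex 0.6 0.5 0.6
   vertex 0.3 3.7 2.2
  endloop
 endfacet
 facet normal 0.290 -0.956 -0.050
  outer loop
   vertex 3.2 1.3 0.4
   vertex 4.2 1.4 4.3
   vertex 0.6 0.5 0.6
  endloop
 endfacet
 facet normal -0.863 -0.288 0.414
  outer loop
   vertex 2.4 1.0 4.7
   vertex 0.3 3.7 2.2
   vertex 0.6 0.5 0.6
  endloop
 endfacet
 facet normal 0.221 -0.975 0.022
  outer loop
   vertex 2.4 1.0 4.7
   vertex 0.6 0.5 0.6
   vertex 4.2 1.4 4.3
  endloop
 endfacet
 facet normal -0.786 -0.039 0.617
  outer loop
   vertex 1.9 4.7 4.3
   vertex 0.3 3.7 2.2
   vertex 2.4 1.0 4.7
  endloop
 endfacet
 facet normal 0.187 0.131 0.974
  outer loop
   vertex 1.9 4.7 4.3
   vertex 2.4 1.0 4.7
   vertex 4.2 1.4 4.3
  endloop
 endfacet
 facet normal 0.277 0.768 -0.577
  outer loop
   vertex 1.9 4.7 4.3
   vertex 3.2 1.3 0.4
   vertex 0.3 3.7 2.2
  endloop
 endfacet
 facet normal 0.800 0.558 -0.220
  outer loop
   vertex 1.9 4.7 4.3
   vertex 4.2 1.4 4.3
   vertex 3.2 1.3 0.4
  endloop
 endfacet
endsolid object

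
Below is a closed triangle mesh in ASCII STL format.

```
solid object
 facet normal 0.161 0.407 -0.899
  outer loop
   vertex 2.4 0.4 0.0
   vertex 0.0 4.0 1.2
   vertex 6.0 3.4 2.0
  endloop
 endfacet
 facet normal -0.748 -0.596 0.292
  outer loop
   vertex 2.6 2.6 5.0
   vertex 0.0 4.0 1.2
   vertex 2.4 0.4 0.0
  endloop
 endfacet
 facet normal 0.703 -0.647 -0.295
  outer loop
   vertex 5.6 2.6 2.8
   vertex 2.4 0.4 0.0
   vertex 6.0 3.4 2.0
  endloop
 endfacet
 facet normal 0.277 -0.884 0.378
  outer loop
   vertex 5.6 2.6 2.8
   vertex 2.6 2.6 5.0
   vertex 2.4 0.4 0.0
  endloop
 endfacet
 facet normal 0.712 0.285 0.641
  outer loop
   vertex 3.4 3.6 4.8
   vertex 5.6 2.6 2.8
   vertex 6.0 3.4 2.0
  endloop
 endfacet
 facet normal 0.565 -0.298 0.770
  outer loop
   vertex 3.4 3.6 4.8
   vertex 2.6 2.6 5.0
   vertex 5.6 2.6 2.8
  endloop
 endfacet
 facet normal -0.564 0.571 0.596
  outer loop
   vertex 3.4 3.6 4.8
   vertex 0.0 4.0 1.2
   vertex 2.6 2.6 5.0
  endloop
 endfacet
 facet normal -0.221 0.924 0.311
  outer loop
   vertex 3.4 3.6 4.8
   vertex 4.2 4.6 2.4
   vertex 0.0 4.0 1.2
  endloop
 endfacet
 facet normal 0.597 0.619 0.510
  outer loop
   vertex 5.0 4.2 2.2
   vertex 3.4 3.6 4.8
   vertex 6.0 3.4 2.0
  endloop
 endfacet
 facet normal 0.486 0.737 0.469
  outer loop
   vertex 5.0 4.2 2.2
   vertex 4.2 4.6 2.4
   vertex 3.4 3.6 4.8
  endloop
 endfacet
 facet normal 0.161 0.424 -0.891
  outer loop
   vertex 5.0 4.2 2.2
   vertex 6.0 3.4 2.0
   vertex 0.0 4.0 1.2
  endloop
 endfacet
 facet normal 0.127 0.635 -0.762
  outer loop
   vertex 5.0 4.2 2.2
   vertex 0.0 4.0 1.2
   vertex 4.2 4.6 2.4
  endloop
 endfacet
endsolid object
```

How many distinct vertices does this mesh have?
8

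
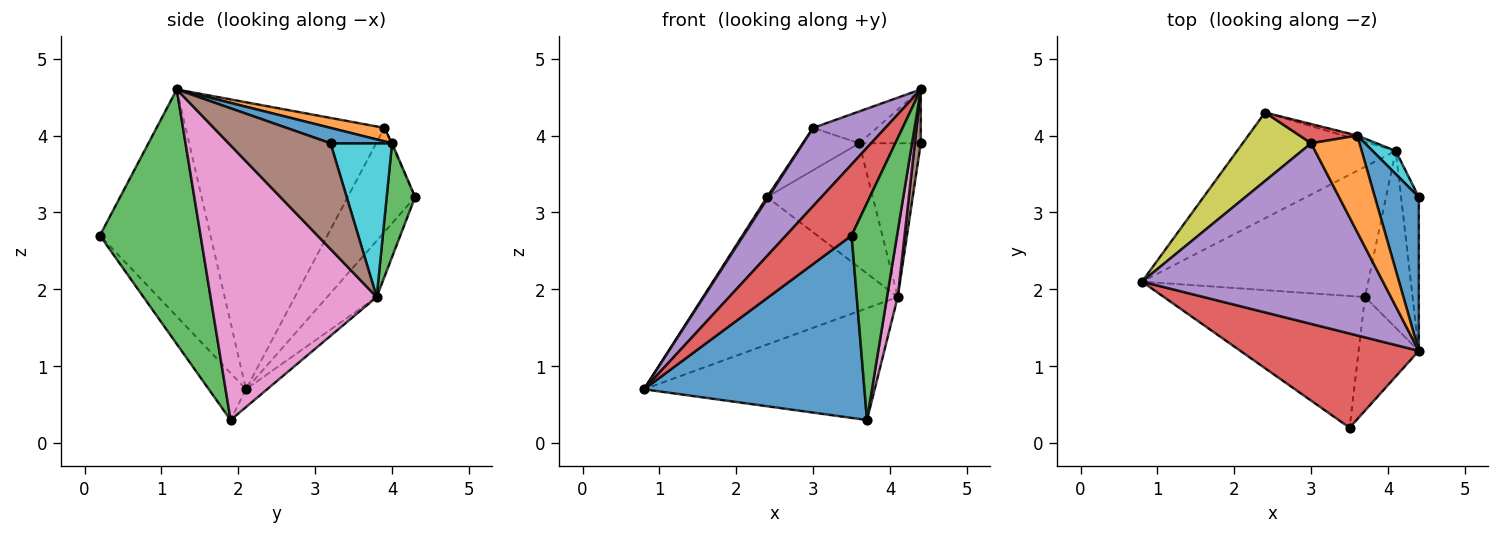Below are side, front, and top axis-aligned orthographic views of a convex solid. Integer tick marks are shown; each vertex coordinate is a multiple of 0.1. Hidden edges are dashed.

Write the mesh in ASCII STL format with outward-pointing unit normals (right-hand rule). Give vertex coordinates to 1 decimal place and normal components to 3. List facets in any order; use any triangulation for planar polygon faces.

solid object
 facet normal -0.135 -0.803 -0.580
  outer loop
   vertex 3.7 1.9 0.3
   vertex 3.5 0.2 2.7
   vertex 0.8 2.1 0.7
  endloop
 endfacet
 facet normal -0.060 0.650 -0.757
  outer loop
   vertex 4.1 3.8 1.9
   vertex 3.7 1.9 0.3
   vertex 0.8 2.1 0.7
  endloop
 endfacet
 facet normal 0.891 -0.402 -0.211
  outer loop
   vertex 4.4 1.2 4.6
   vertex 3.5 0.2 2.7
   vertex 3.7 1.9 0.3
  endloop
 endfacet
 facet normal -0.712 -0.423 0.560
  outer loop
   vertex 4.4 1.2 4.6
   vertex 0.8 2.1 0.7
   vertex 3.5 0.2 2.7
  endloop
 endfacet
 facet normal -0.738 -0.268 0.619
  outer loop
   vertex 4.4 1.2 4.6
   vertex 3.0 3.9 4.1
   vertex 0.8 2.1 0.7
  endloop
 endfacet
 facet normal 0.985 -0.058 -0.165
  outer loop
   vertex 4.4 1.2 4.6
   vertex 4.1 3.8 1.9
   vertex 4.4 3.2 3.9
  endloop
 endfacet
 facet normal 0.983 -0.064 -0.170
  outer loop
   vertex 4.4 1.2 4.6
   vertex 3.7 1.9 0.3
   vertex 4.1 3.8 1.9
  endloop
 endfacet
 facet normal -0.202 0.796 -0.571
  outer loop
   vertex 2.4 4.3 3.2
   vertex 4.1 3.8 1.9
   vertex 0.8 2.1 0.7
  endloop
 endfacet
 facet normal -0.835 -0.017 0.549
  outer loop
   vertex 2.4 4.3 3.2
   vertex 0.8 2.1 0.7
   vertex 3.0 3.9 4.1
  endloop
 endfacet
 facet normal 0.703 0.703 0.105
  outer loop
   vertex 3.6 4.0 3.9
   vertex 4.4 3.2 3.9
   vertex 4.1 3.8 1.9
  endloop
 endfacet
 facet normal 0.314 0.314 0.896
  outer loop
   vertex 3.6 4.0 3.9
   vertex 4.4 1.2 4.6
   vertex 4.4 3.2 3.9
  endloop
 endfacet
 facet normal 0.256 0.303 0.918
  outer loop
   vertex 3.6 4.0 3.9
   vertex 3.0 3.9 4.1
   vertex 4.4 1.2 4.6
  endloop
 endfacet
 facet normal 0.260 0.965 -0.032
  outer loop
   vertex 3.6 4.0 3.9
   vertex 4.1 3.8 1.9
   vertex 2.4 4.3 3.2
  endloop
 endfacet
 facet normal -0.014 0.910 0.414
  outer loop
   vertex 3.6 4.0 3.9
   vertex 2.4 4.3 3.2
   vertex 3.0 3.9 4.1
  endloop
 endfacet
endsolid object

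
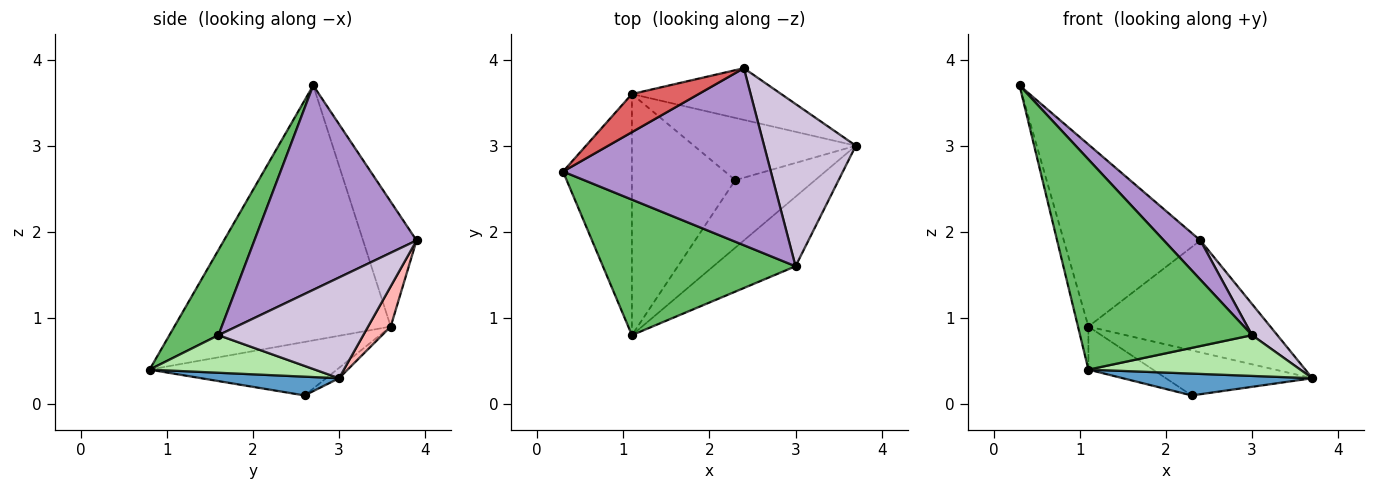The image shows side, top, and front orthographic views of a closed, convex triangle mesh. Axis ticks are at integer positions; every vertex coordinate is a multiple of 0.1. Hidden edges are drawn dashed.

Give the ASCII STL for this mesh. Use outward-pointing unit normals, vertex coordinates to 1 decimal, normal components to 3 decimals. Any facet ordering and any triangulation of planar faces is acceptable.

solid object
 facet normal 0.218 -0.300 -0.928
  outer loop
   vertex 2.3 2.6 0.1
   vertex 3.7 3.0 0.3
   vertex 1.1 0.8 0.4
  endloop
 endfacet
 facet normal -0.052 0.585 -0.809
  outer loop
   vertex 1.1 3.6 0.9
   vertex 3.7 3.0 0.3
   vertex 2.3 2.6 0.1
  endloop
 endfacet
 facet normal -0.964 0.047 -0.261
  outer loop
   vertex 1.1 3.6 0.9
   vertex 1.1 0.8 0.4
   vertex 0.3 2.7 3.7
  endloop
 endfacet
 facet normal -0.454 0.157 -0.877
  outer loop
   vertex 1.1 3.6 0.9
   vertex 2.3 2.6 0.1
   vertex 1.1 0.8 0.4
  endloop
 endfacet
 facet normal 0.233 -0.817 0.527
  outer loop
   vertex 3.0 1.6 0.8
   vertex 0.3 2.7 3.7
   vertex 1.1 0.8 0.4
  endloop
 endfacet
 facet normal 0.367 -0.470 -0.803
  outer loop
   vertex 3.0 1.6 0.8
   vertex 1.1 0.8 0.4
   vertex 3.7 3.0 0.3
  endloop
 endfacet
 facet normal -0.358 0.914 0.191
  outer loop
   vertex 2.4 3.9 1.9
   vertex 1.1 3.6 0.9
   vertex 0.3 2.7 3.7
  endloop
 endfacet
 facet normal 0.112 0.902 -0.416
  outer loop
   vertex 2.4 3.9 1.9
   vertex 3.7 3.0 0.3
   vertex 1.1 3.6 0.9
  endloop
 endfacet
 facet normal 0.693 -0.156 0.704
  outer loop
   vertex 2.4 3.9 1.9
   vertex 0.3 2.7 3.7
   vertex 3.0 1.6 0.8
  endloop
 endfacet
 facet normal 0.733 -0.128 0.668
  outer loop
   vertex 2.4 3.9 1.9
   vertex 3.0 1.6 0.8
   vertex 3.7 3.0 0.3
  endloop
 endfacet
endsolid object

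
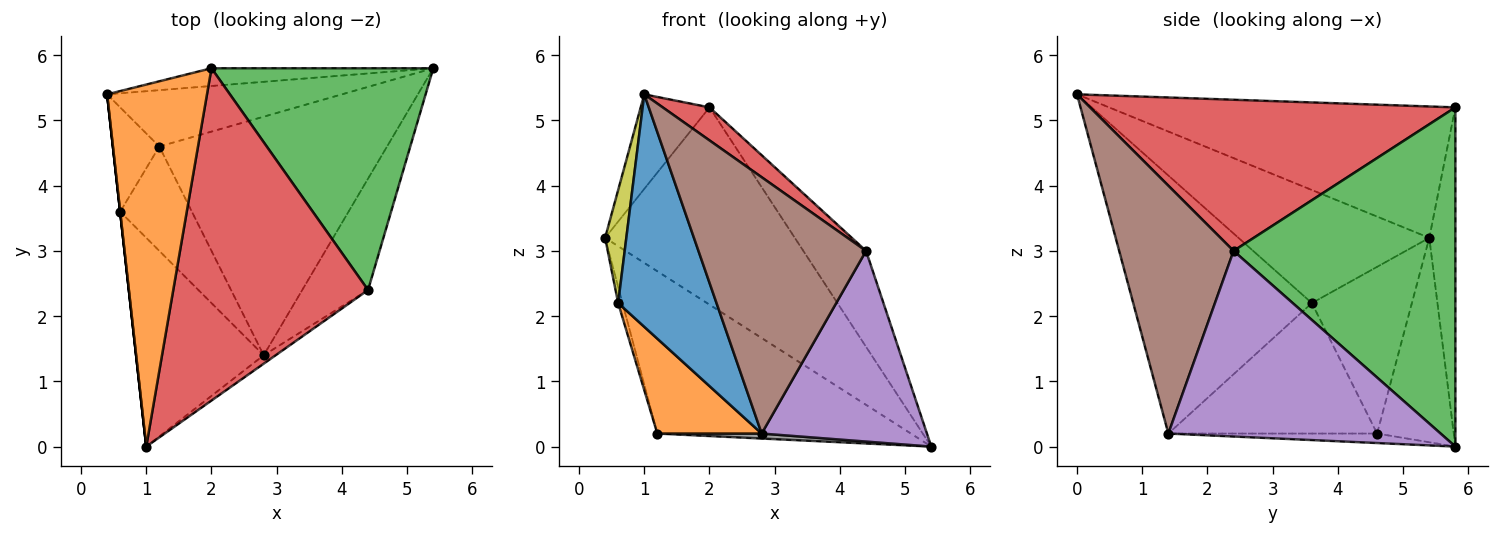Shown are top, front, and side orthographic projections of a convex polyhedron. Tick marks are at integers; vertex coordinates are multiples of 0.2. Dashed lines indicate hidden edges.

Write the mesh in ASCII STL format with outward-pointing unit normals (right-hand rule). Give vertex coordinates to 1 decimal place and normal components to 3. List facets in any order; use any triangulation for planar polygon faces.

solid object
 facet normal -0.136 0.987 -0.089
  outer loop
   vertex 2.0 5.8 5.2
   vertex 5.4 5.8 0.0
   vertex 0.4 5.4 3.2
  endloop
 endfacet
 facet normal -0.786 0.156 0.598
  outer loop
   vertex 2.0 5.8 5.2
   vertex 0.4 5.4 3.2
   vertex 1.0 0.0 5.4
  endloop
 endfacet
 facet normal 0.814 0.230 0.533
  outer loop
   vertex 4.4 2.4 3.0
   vertex 5.4 5.8 0.0
   vertex 2.0 5.8 5.2
  endloop
 endfacet
 facet normal 0.611 -0.078 0.788
  outer loop
   vertex 4.4 2.4 3.0
   vertex 2.0 5.8 5.2
   vertex 1.0 0.0 5.4
  endloop
 endfacet
 facet normal 0.818 -0.497 -0.290
  outer loop
   vertex 4.4 2.4 3.0
   vertex 2.8 1.4 0.2
   vertex 5.4 5.8 0.0
  endloop
 endfacet
 facet normal 0.564 -0.826 -0.027
  outer loop
   vertex 4.4 2.4 3.0
   vertex 1.0 0.0 5.4
   vertex 2.8 1.4 0.2
  endloop
 endfacet
 facet normal -0.275 0.908 -0.315
  outer loop
   vertex 1.2 4.6 0.2
   vertex 0.4 5.4 3.2
   vertex 5.4 5.8 0.0
  endloop
 endfacet
 facet normal -0.042 -0.021 -0.999
  outer loop
   vertex 1.2 4.6 0.2
   vertex 5.4 5.8 0.0
   vertex 2.8 1.4 0.2
  endloop
 endfacet
 facet normal -0.994 -0.110 0.000
  outer loop
   vertex 0.6 3.6 2.2
   vertex 1.0 0.0 5.4
   vertex 0.4 5.4 3.2
  endloop
 endfacet
 facet normal -0.963 0.042 -0.268
  outer loop
   vertex 0.6 3.6 2.2
   vertex 0.4 5.4 3.2
   vertex 1.2 4.6 0.2
  endloop
 endfacet
 facet normal -0.804 -0.443 -0.397
  outer loop
   vertex 0.6 3.6 2.2
   vertex 2.8 1.4 0.2
   vertex 1.0 0.0 5.4
  endloop
 endfacet
 facet normal -0.803 -0.401 -0.441
  outer loop
   vertex 0.6 3.6 2.2
   vertex 1.2 4.6 0.2
   vertex 2.8 1.4 0.2
  endloop
 endfacet
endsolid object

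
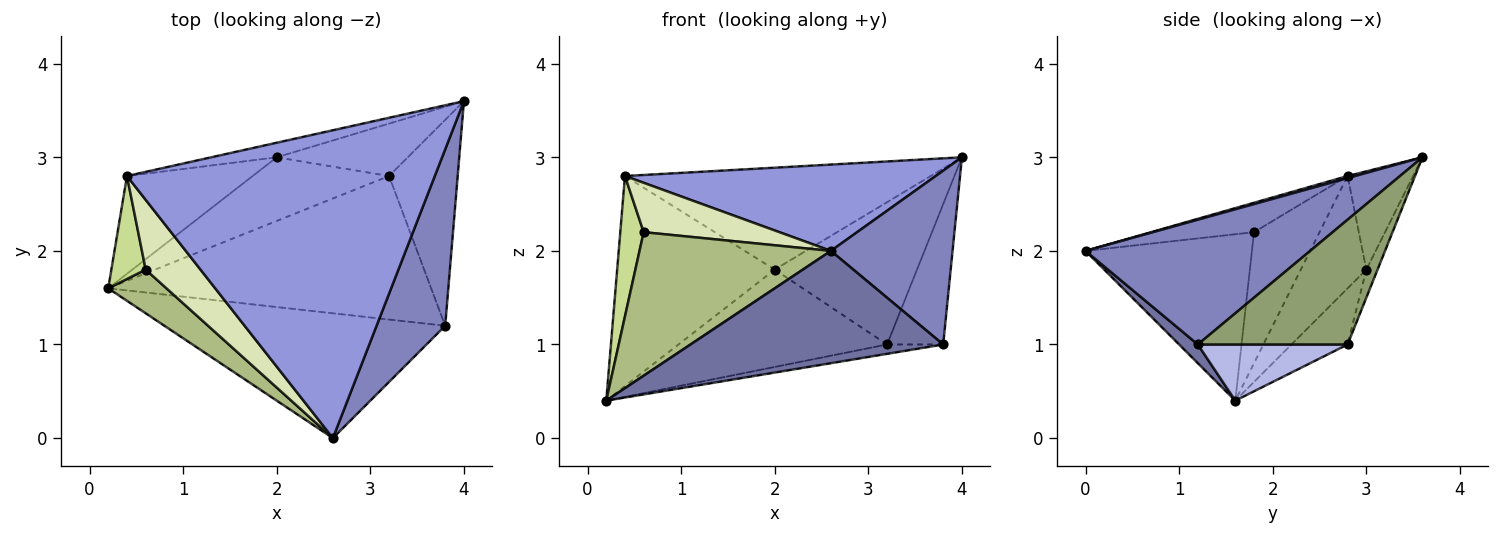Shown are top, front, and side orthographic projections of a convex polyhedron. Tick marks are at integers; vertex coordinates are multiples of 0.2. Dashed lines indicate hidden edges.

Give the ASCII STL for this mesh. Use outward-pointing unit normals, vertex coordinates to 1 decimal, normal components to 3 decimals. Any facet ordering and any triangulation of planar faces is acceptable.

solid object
 facet normal 0.049 -0.668 -0.742
  outer loop
   vertex 3.8 1.2 1.0
   vertex 2.6 0.0 2.0
   vertex 0.2 1.6 0.4
  endloop
 endfacet
 facet normal 0.792 -0.429 0.435
  outer loop
   vertex 3.8 1.2 1.0
   vertex 4.0 3.6 3.0
   vertex 2.6 0.0 2.0
  endloop
 endfacet
 facet normal 0.007 -0.270 0.963
  outer loop
   vertex 0.4 2.8 2.8
   vertex 2.6 0.0 2.0
   vertex 4.0 3.6 3.0
  endloop
 endfacet
 facet normal 0.171 0.064 -0.983
  outer loop
   vertex 3.2 2.8 1.0
   vertex 3.8 1.2 1.0
   vertex 0.2 1.6 0.4
  endloop
 endfacet
 facet normal 0.832 0.312 -0.458
  outer loop
   vertex 3.2 2.8 1.0
   vertex 4.0 3.6 3.0
   vertex 3.8 1.2 1.0
  endloop
 endfacet
 facet normal -0.640 -0.735 0.224
  outer loop
   vertex 0.6 1.8 2.2
   vertex 0.2 1.6 0.4
   vertex 2.6 0.0 2.0
  endloop
 endfacet
 facet normal -0.914 -0.327 0.239
  outer loop
   vertex 0.6 1.8 2.2
   vertex 0.4 2.8 2.8
   vertex 0.2 1.6 0.4
  endloop
 endfacet
 facet normal -0.401 -0.529 0.748
  outer loop
   vertex 0.6 1.8 2.2
   vertex 2.6 0.0 2.0
   vertex 0.4 2.8 2.8
  endloop
 endfacet
 facet normal -0.208 0.968 -0.138
  outer loop
   vertex 2.0 3.0 1.8
   vertex 0.4 2.8 2.8
   vertex 4.0 3.6 3.0
  endloop
 endfacet
 facet normal -0.074 0.936 -0.345
  outer loop
   vertex 2.0 3.0 1.8
   vertex 4.0 3.6 3.0
   vertex 3.2 2.8 1.0
  endloop
 endfacet
 facet normal -0.353 0.848 -0.395
  outer loop
   vertex 2.0 3.0 1.8
   vertex 0.2 1.6 0.4
   vertex 0.4 2.8 2.8
  endloop
 endfacet
 facet normal -0.220 0.816 -0.534
  outer loop
   vertex 2.0 3.0 1.8
   vertex 3.2 2.8 1.0
   vertex 0.2 1.6 0.4
  endloop
 endfacet
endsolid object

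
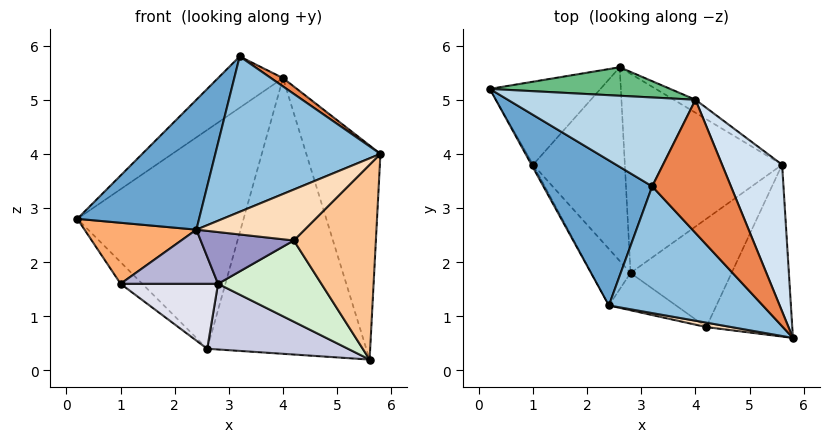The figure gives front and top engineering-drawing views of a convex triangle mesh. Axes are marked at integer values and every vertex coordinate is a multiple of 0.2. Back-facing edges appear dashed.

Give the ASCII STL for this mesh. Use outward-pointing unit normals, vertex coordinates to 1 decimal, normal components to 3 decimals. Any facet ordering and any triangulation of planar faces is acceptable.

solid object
 facet normal -0.753 -0.439 0.490
  outer loop
   vertex 2.4 1.2 2.6
   vertex 3.2 3.4 5.8
   vertex 0.2 5.2 2.8
  endloop
 endfacet
 facet normal -0.369 -0.720 0.587
  outer loop
   vertex 2.4 1.2 2.6
   vertex 5.8 0.6 4.0
   vertex 3.2 3.4 5.8
  endloop
 endfacet
 facet normal -0.493 0.435 0.754
  outer loop
   vertex 4.0 5.0 5.4
   vertex 0.2 5.2 2.8
   vertex 3.2 3.4 5.8
  endloop
 endfacet
 facet normal 0.926 0.311 0.213
  outer loop
   vertex 4.0 5.0 5.4
   vertex 5.8 0.6 4.0
   vertex 5.6 3.8 0.2
  endloop
 endfacet
 facet normal 0.529 -0.053 0.847
  outer loop
   vertex 4.0 5.0 5.4
   vertex 3.2 3.4 5.8
   vertex 5.8 0.6 4.0
  endloop
 endfacet
 facet normal -0.876 -0.481 -0.023
  outer loop
   vertex 1.0 3.8 1.6
   vertex 2.4 1.2 2.6
   vertex 0.2 5.2 2.8
  endloop
 endfacet
 facet normal 0.494 -0.652 -0.575
  outer loop
   vertex 4.2 0.8 2.4
   vertex 5.6 3.8 0.2
   vertex 5.8 0.6 4.0
  endloop
 endfacet
 facet normal -0.207 -0.975 0.085
  outer loop
   vertex 4.2 0.8 2.4
   vertex 5.8 0.6 4.0
   vertex 2.4 1.2 2.6
  endloop
 endfacet
 facet normal -0.036 0.991 0.129
  outer loop
   vertex 2.6 5.6 0.4
   vertex 0.2 5.2 2.8
   vertex 4.0 5.0 5.4
  endloop
 endfacet
 facet normal 0.512 0.858 -0.040
  outer loop
   vertex 2.6 5.6 0.4
   vertex 4.0 5.0 5.4
   vertex 5.6 3.8 0.2
  endloop
 endfacet
 facet normal -0.711 0.178 -0.681
  outer loop
   vertex 2.6 5.6 0.4
   vertex 1.0 3.8 1.6
   vertex 0.2 5.2 2.8
  endloop
 endfacet
 facet normal 0.029 -0.600 -0.800
  outer loop
   vertex 2.8 1.8 1.6
   vertex 5.6 3.8 0.2
   vertex 4.2 0.8 2.4
  endloop
 endfacet
 facet normal -0.238 -0.788 -0.568
  outer loop
   vertex 2.8 1.8 1.6
   vertex 4.2 0.8 2.4
   vertex 2.4 1.2 2.6
  endloop
 endfacet
 facet normal -0.609 -0.548 -0.573
  outer loop
   vertex 2.8 1.8 1.6
   vertex 2.4 1.2 2.6
   vertex 1.0 3.8 1.6
  endloop
 endfacet
 facet normal -0.244 -0.304 -0.921
  outer loop
   vertex 2.8 1.8 1.6
   vertex 2.6 5.6 0.4
   vertex 5.6 3.8 0.2
  endloop
 endfacet
 facet normal -0.333 -0.300 -0.894
  outer loop
   vertex 2.8 1.8 1.6
   vertex 1.0 3.8 1.6
   vertex 2.6 5.6 0.4
  endloop
 endfacet
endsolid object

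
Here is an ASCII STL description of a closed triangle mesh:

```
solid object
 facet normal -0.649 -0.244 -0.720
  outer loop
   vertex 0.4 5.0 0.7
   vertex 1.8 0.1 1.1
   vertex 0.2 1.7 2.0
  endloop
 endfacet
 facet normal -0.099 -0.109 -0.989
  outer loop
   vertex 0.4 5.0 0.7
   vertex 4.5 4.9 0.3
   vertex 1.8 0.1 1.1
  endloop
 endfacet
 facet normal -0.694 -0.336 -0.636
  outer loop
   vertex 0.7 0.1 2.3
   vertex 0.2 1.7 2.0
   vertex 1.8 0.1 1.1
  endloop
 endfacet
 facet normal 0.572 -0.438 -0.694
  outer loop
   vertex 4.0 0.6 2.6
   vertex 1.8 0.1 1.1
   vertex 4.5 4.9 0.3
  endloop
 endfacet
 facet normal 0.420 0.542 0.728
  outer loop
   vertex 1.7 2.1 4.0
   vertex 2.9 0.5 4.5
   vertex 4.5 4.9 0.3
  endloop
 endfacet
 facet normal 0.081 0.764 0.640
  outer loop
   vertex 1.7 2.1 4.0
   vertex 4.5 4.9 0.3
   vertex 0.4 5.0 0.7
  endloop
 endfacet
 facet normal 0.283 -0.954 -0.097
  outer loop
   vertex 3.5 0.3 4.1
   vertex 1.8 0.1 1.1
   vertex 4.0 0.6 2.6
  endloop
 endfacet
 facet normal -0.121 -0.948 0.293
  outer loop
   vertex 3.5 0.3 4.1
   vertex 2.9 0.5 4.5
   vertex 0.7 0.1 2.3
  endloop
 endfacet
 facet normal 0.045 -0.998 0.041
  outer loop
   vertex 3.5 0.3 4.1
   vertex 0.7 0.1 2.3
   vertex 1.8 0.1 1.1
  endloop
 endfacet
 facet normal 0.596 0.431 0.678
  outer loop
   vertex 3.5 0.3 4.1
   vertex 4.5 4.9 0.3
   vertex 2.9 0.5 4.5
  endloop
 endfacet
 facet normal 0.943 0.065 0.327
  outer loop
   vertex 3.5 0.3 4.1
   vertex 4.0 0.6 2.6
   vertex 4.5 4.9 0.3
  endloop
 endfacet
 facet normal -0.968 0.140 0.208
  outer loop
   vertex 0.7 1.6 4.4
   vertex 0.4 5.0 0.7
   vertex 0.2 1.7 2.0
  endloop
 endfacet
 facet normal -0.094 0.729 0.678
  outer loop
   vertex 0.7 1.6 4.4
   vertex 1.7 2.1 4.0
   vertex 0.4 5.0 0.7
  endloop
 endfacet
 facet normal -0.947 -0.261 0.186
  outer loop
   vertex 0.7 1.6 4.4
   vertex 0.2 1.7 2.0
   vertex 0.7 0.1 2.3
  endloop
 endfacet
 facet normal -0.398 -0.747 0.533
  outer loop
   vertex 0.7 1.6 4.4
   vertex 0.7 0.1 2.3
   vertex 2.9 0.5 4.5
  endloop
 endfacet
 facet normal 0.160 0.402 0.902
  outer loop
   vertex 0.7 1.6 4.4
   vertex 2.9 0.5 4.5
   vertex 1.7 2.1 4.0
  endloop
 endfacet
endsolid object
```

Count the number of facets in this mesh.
16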